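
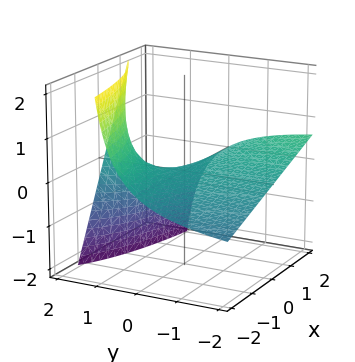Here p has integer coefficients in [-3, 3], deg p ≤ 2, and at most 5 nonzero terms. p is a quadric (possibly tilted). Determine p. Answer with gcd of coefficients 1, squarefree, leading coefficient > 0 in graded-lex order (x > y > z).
1. Degree: the shape is more complex than any degree-1 surface, so deg p = 2.
2. Against the integer gridlines: every point of the x-axis in the box is on the surface; it meets the z-axis at z = 0 (among the integer gridlines); the visible y-axis segment lies entirely on the surface.
3. Fitting integer coefficients to these (and the overall shape) gives p.

x*y - 2*y*z + 3*z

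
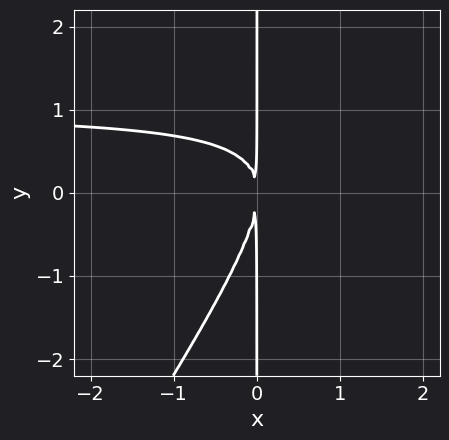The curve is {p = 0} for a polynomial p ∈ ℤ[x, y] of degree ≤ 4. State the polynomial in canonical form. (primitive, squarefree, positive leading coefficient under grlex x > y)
3*x^2*y - 2*x*y^2 - 3*x^2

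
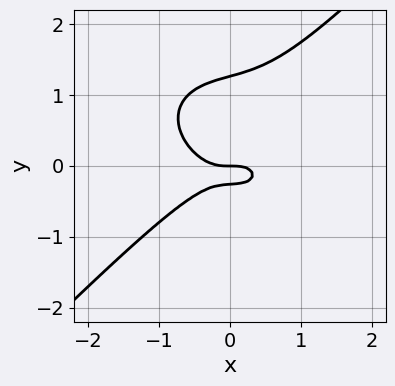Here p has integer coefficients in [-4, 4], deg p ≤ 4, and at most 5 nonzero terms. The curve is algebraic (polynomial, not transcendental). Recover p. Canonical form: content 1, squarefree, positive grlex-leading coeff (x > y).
2*x^3 + x*y^2 - 3*y^3 + 3*y^2 + y

The degree is 3 — no degree-2 curve has this shape.
Observable constraints: it crosses the y-axis at the gridline y = 0; one x-axis crossing is at x = 0.
Solving for integer coefficients yields p as stated.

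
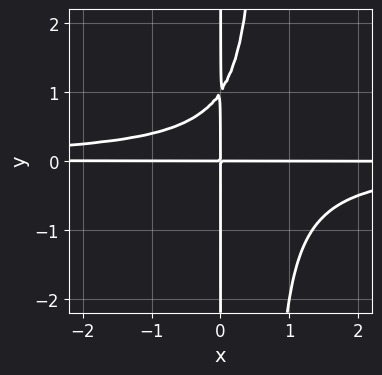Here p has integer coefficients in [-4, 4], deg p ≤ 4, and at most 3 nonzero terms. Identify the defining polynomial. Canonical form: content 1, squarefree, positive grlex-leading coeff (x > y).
First, the degree is 4 — a generic line meets the curve in up to 4 points.
Next, observable constraints: every point of the y-axis in the box is on the curve; every point of the x-axis in the box is on the curve.
Finally, fitting integer coefficients to these (and the overall shape) gives p.

3*x^2*y^2 - 2*x*y^2 + 2*x*y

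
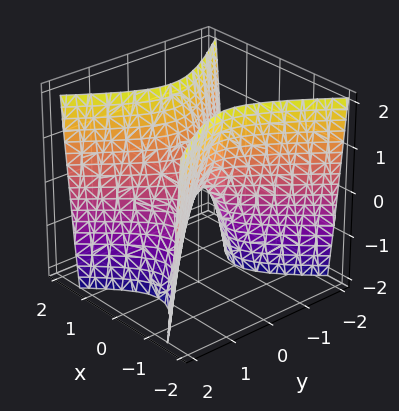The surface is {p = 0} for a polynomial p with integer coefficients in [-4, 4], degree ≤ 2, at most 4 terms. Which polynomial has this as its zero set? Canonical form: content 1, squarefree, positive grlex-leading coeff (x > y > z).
3*x^2 - 2*y^2 - z

First, deg p = 2. A saddle surface; a quadric.
Next, symmetries: the y ↦ −y reflection is a symmetry, so y appears only in even powers; mirror symmetry x ↦ −x ⇒ only even powers of x.
Then, against the integer gridlines: one z-axis crossing is at z = 0; it meets the x-axis at x = 0 (among the integer gridlines).
Finally, putting this together gives p.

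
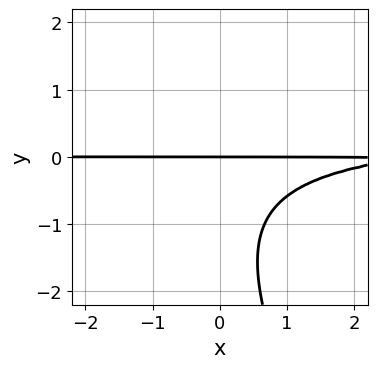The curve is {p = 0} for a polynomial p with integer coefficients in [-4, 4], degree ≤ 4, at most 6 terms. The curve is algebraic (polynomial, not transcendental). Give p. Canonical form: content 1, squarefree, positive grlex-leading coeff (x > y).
2*x*y^2 + y^3 - x*y + 2*y^2 + 3*y

First, the degree is 3 — a generic line meets the curve in up to 3 points.
Then, from the axis intercepts and sections: every point of the x-axis in the box is on the curve; one y-axis crossing is at y = 0.
Finally, matching integer coefficients to the picture gives p.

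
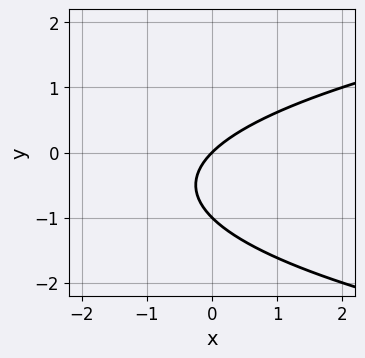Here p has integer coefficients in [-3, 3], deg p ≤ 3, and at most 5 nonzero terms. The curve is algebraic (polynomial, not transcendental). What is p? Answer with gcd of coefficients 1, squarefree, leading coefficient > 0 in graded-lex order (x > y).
First, degree: no degree-1 curve has this shape, so deg p = 2.
Next, reading off the gridlines: the y-axis gridline crossings are at y ∈ {-1, 0}; it crosses the x-axis at the gridline x = 0.
Finally, together with the visible shape, these determine p as stated.

y^2 - x + y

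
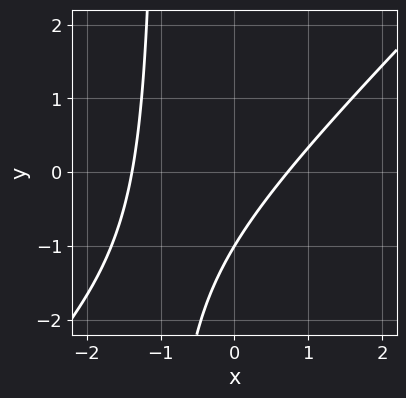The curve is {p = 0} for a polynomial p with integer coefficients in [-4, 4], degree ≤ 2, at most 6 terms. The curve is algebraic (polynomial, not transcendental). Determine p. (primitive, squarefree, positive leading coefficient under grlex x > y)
First, deg p = 2. A generic line meets the curve in up to 2 points.
Then, observable constraints: it crosses the y-axis at the gridline y = -1.
Finally, fitting integer coefficients to these (and the overall shape) gives p.

3*x^2 - 3*x*y + 2*x - 3*y - 3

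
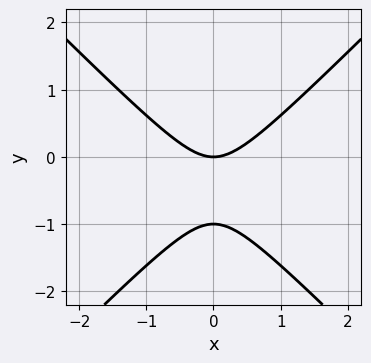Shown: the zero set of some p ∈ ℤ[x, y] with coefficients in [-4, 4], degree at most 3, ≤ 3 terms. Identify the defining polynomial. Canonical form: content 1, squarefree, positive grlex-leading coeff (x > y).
(a) deg p = 2. The shape is more complex than any degree-1 curve.
(b) Symmetries: it's symmetric under x → −x, forcing even powers of x.
(c) Against the integer gridlines: it meets the x-axis at x = 0 (among the integer gridlines); among the integer gridlines, it crosses the y-axis at y ∈ {-1, 0}.
(d) These observations pin down the coefficients.

x^2 - y^2 - y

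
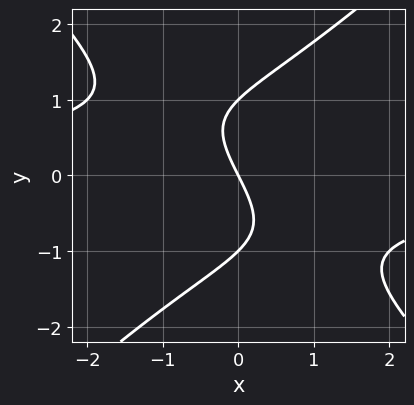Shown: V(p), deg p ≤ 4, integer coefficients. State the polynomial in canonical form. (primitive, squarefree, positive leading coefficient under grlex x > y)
Degree: the shape is more complex than any degree-2 curve, so deg p = 3.
Reading off the gridlines: the y-axis gridline crossings are at y ∈ {-1, 0, 1}; it crosses the x-axis at the gridline x = 0.
Fitting integer coefficients to these (and the overall shape) gives p.

x^2*y - y^3 + 2*x + y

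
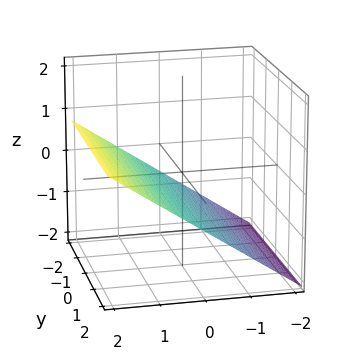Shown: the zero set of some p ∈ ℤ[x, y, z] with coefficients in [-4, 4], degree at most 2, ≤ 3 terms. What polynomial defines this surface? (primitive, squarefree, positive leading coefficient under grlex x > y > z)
2*x - 3*z - 2

1. deg p = 1.
2. Observable constraints: it misses every integer gridline on the y-axis; it meets the x-axis at x = 1 (among the integer gridlines).
3. These observations pin down the coefficients.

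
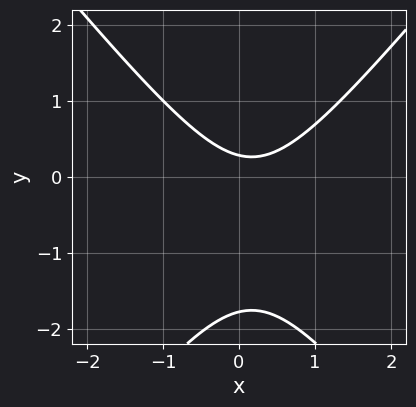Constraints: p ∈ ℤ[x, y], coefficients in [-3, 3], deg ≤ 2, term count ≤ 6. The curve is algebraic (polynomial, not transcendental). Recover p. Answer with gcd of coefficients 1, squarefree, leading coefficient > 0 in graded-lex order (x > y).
1. deg p = 2.
2. Reading off the gridlines: no x-intercept at any integer in the box.
3. Fitting integer coefficients to these (and the overall shape) gives p.

3*x^2 - 2*y^2 - x - 3*y + 1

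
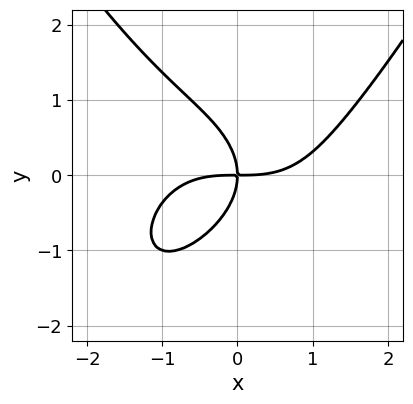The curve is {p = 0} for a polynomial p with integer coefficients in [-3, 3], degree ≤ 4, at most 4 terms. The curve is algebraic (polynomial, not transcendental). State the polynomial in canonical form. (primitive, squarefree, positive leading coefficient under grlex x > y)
x^4 - 2*y^3 - 3*x*y

First, the degree is 4 — a generic line meets the curve in up to 4 points.
Next, from the axis intercepts and sections: one y-axis crossing is at y = 0; it meets the x-axis at x = 0 (among the integer gridlines).
Finally, assembling these constraints gives the stated polynomial.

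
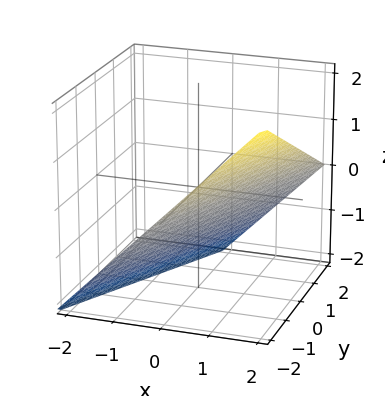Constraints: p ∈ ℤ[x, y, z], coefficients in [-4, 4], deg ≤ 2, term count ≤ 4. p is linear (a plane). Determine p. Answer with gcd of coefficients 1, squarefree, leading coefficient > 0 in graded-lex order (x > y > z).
2*x - y - 2*z - 2

First, deg p = 1.
Next, from the visible intercepts: one y-axis crossing is at y = -2; one z-axis crossing is at z = -1; one x-axis crossing is at x = 1.
Finally, solving for integer coefficients yields p as stated.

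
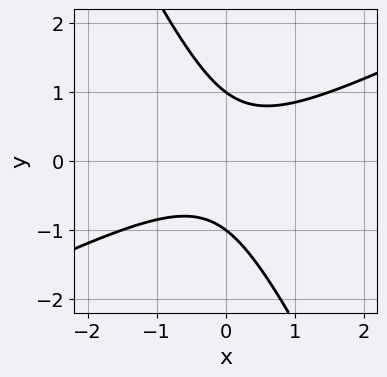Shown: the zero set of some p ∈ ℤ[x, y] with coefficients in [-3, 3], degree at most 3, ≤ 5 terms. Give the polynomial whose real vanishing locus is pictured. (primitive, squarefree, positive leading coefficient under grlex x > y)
2*x^2 - 3*x*y - 2*y^2 + 2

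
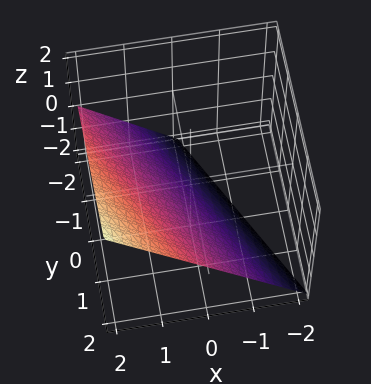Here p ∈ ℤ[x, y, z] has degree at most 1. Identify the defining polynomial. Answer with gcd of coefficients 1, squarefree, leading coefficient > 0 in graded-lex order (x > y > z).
First, the degree is 1 — the surface is flat (a plane).
Then, reading off the gridlines: it crosses the z-axis at the gridline z = -1; one x-axis crossing is at x = 1; it crosses the y-axis at the gridline y = 2.
Finally, the integer polynomial consistent with all of this is the stated p.

2*x + y - 2*z - 2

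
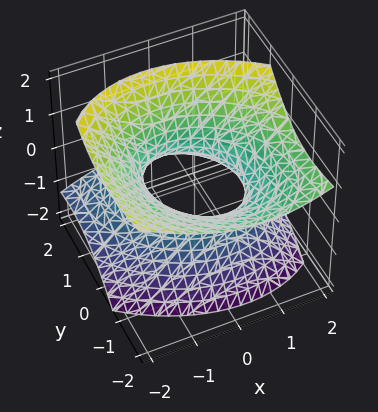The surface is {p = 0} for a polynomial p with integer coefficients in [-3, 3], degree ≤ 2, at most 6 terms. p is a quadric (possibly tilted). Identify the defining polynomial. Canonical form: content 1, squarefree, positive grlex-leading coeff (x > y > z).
2*x^2 + x*y + 2*y^2 + 3*y*z - 3*z^2 - 2

1. The degree is 2 — the shape is more complex than any degree-1 surface.
2. Checking where it meets the axes: the y-axis gridline crossings are at y ∈ {-1, 1}; among the integer gridlines, it crosses the x-axis at x ∈ {-1, 1}.
3. These observations pin down the coefficients.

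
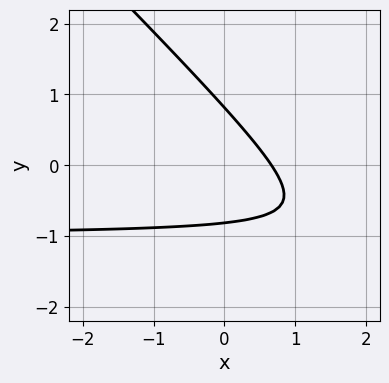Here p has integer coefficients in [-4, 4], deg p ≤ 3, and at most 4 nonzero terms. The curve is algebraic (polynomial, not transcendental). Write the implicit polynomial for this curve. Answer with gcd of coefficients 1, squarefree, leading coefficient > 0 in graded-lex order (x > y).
3*x*y + 3*y^2 + 3*x - 2

1. Degree: no degree-1 curve has this shape, so deg p = 2.
2. The integer polynomial consistent with all of this is the stated p.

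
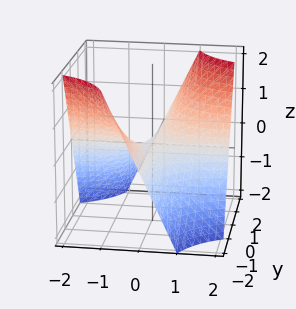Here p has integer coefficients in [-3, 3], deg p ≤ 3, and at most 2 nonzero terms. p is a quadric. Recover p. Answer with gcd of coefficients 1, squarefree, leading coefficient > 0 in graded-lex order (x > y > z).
First, the degree is 2 — a hyperbolic paraboloid; a quadric.
Next, checking where it meets the axes: the visible y-axis segment lies entirely on the surface; it crosses the z-axis at the gridline z = 0; every point of the x-axis in the box is on the surface.
Finally, the integer polynomial consistent with all of this is the stated p.

x*y - z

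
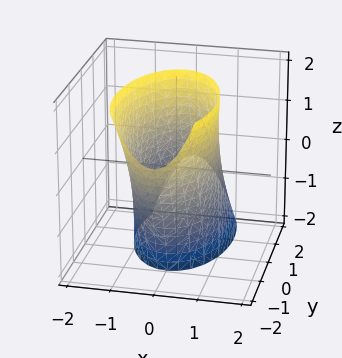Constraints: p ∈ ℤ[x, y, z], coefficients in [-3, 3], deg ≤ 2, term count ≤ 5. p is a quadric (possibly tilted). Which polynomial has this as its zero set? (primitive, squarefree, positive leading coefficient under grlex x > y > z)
3*x^2 + y^2 + y*z - 3

1. The degree is 2 — the shape is more complex than any degree-1 surface.
2. From the visible intercepts: it misses every integer gridline on the z-axis; the x-axis gridline crossings are at x ∈ {-1, 1}.
3. These observations pin down the coefficients.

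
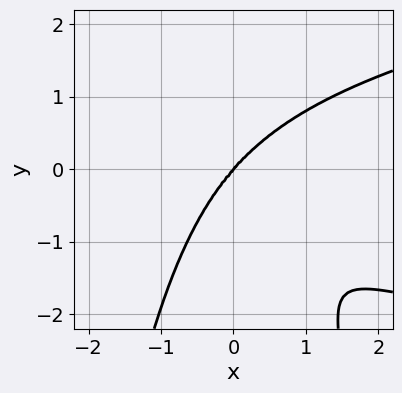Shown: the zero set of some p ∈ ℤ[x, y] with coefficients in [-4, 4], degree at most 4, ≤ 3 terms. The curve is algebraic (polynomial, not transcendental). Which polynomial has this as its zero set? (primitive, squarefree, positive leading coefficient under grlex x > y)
3*x^2*y^2 - 3*x^3 + 2*y^3

1. deg p = 4. No degree-3 curve has this shape.
2. Reading off the gridlines: one x-axis crossing is at x = 0; one y-axis crossing is at y = 0.
3. Assembling these constraints gives the stated polynomial.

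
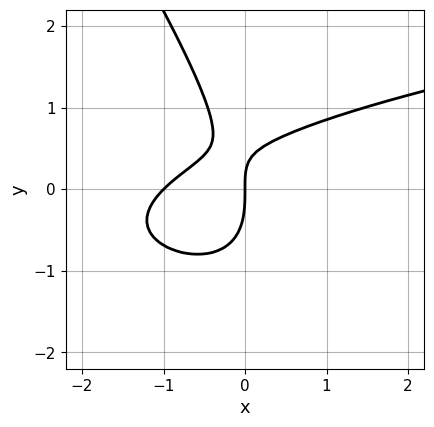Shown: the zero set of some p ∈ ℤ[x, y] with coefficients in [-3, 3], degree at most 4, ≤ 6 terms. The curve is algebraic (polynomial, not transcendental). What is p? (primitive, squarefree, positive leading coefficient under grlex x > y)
First, degree: no degree-2 curve has this shape, so deg p = 3.
Next, from the axis intercepts and sections: the x-axis gridline crossings are at x ∈ {-1, 0}; it meets the y-axis at y = 0 (among the integer gridlines).
Finally, solving for integer coefficients yields p as stated.

3*x*y^2 + 2*y^3 - 3*x^2 + 3*x*y - 3*x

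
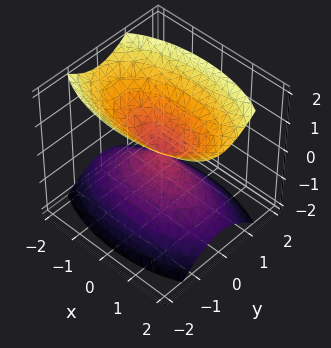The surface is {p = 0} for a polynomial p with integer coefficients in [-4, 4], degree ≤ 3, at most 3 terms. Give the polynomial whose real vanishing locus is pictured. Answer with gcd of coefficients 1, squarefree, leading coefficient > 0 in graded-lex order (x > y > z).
x^2 + 3*y^2 - 2*z^2

1. The picture has 2 separate pieces. They look like related sheets of one shape, so recover p as a whole.
2. The degree is 2 — a double cone through the origin; a quadric.
3. Symmetries: it's symmetric under y → −y, forcing even powers of y; it's symmetric under z → −z, forcing even powers of z; the x ↦ −x reflection is a symmetry, so x appears only in even powers.
4. Checking where it meets the axes: one y-axis crossing is at y = 0; it crosses the x-axis at the gridline x = 0.
5. Assembling these constraints gives the stated polynomial.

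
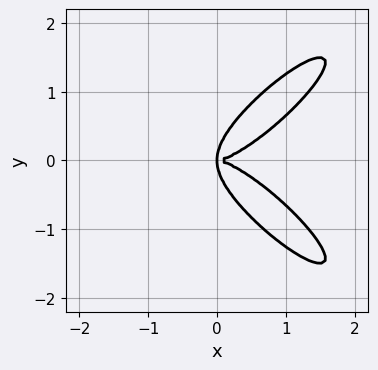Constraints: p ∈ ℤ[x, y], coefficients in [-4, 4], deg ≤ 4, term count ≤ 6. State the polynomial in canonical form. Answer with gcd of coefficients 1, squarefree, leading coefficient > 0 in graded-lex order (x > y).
The degree is 4 — no degree-3 curve has this shape.
Symmetries: the y ↦ −y reflection is a symmetry, so y appears only in even powers.
Together with the visible shape, these determine p as stated.

2*x^4 - 3*x^2*y^2 + 3*y^4 - 3*x*y^2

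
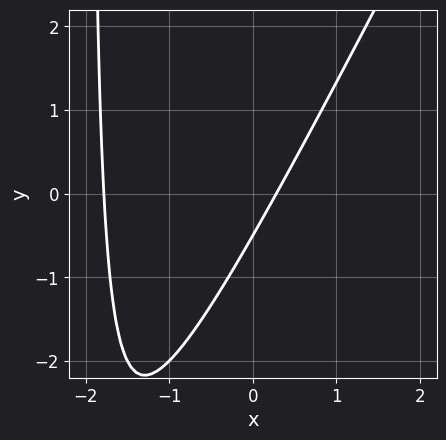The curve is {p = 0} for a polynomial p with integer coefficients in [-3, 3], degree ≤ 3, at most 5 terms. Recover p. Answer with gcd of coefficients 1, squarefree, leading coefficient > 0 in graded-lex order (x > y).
2*x^2 - x*y + 3*x - 2*y - 1

First, the degree is 2 — no degree-1 curve has this shape.
Finally, the integer polynomial consistent with all of this is the stated p.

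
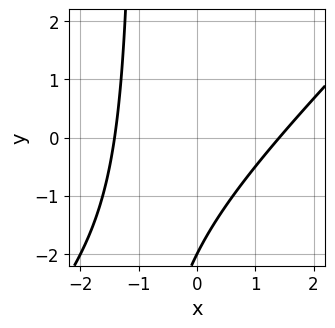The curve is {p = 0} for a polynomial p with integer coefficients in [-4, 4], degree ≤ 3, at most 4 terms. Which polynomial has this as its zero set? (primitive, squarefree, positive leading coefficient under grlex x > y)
Degree: no degree-1 curve has this shape, so deg p = 2.
Reading off the gridlines: it crosses the y-axis at the gridline y = -2.
These observations pin down the coefficients.

x^2 - x*y - y - 2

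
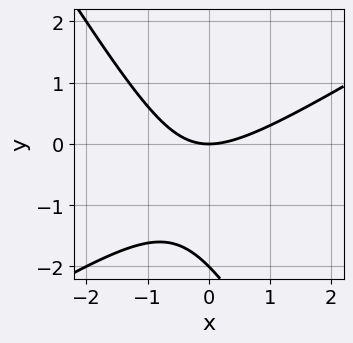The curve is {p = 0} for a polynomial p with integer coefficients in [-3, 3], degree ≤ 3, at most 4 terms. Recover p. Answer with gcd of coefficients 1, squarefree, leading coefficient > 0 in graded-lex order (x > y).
x^2 - x*y - y^2 - 2*y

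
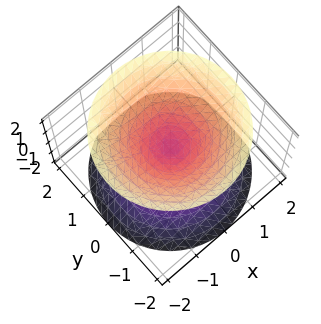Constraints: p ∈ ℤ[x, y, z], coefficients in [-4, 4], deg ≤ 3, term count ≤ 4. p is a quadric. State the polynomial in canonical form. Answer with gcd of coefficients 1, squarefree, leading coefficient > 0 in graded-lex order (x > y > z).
x^2 + y^2 - z^2

First, the picture has 2 separate pieces. Treating them together as one polynomial.
Then, the degree is 2 — two nappes meeting at a single point; a quadric.
Next, symmetries: the z-axis is an axis of rotation, so x and y enter only as x² + y²; it's symmetric under z → −z, forcing even powers of z.
Then, reading off the gridlines: it meets the z-axis at z = 0 (among the integer gridlines); a circular section at z = 1 has radius exactly 1; it crosses the x-axis at the gridline x = 0; one y-axis crossing is at y = 0.
Finally, these observations pin down the coefficients.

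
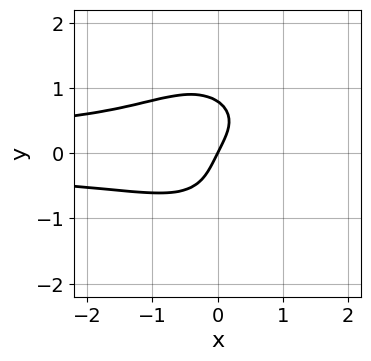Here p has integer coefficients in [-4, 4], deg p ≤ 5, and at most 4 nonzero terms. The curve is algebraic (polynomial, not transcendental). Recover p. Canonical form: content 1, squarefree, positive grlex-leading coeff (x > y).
(a) deg p = 4.
(b) Against the integer gridlines: it crosses the y-axis at the gridline y = 0; it meets the x-axis at x = 0 (among the integer gridlines).
(c) The integer polynomial consistent with all of this is the stated p.

3*x^2*y^2 + 2*y^4 + 2*x - y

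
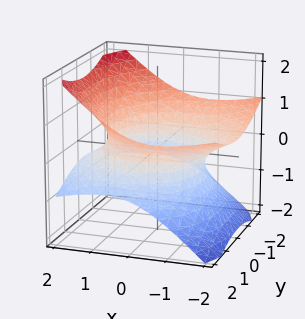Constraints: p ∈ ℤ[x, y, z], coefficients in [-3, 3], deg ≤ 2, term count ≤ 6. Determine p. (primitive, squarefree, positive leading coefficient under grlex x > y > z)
x^2 + 2*x*z + y^2 - 3*z^2 - 2

The degree is 2 — no degree-1 surface has this shape.
From the axis intercepts and sections: it misses every integer gridline on the z-axis.
The integer polynomial consistent with all of this is the stated p.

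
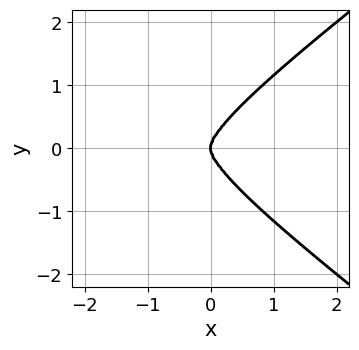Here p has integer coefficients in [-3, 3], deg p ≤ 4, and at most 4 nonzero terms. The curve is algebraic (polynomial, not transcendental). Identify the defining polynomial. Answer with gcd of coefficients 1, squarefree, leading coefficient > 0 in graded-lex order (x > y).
x^4 - 3*y^4 + 3*x^3 + x*y^2

First, deg p = 4. No degree-3 curve has this shape.
Then, symmetries: mirror symmetry y ↦ −y ⇒ only even powers of y.
Then, observable constraints: it crosses the x-axis at the gridline x = 0; one y-axis crossing is at y = 0.
Finally, the integer polynomial consistent with all of this is the stated p.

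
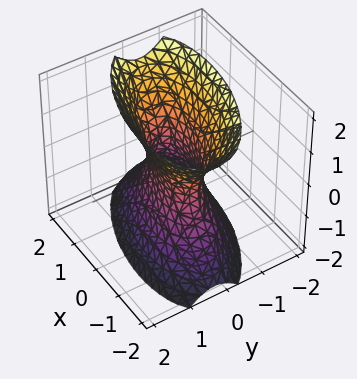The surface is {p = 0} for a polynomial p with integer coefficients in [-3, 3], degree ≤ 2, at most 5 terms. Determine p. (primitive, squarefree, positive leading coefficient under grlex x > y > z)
x^2 + x*y + 3*y^2 - z^2 - 1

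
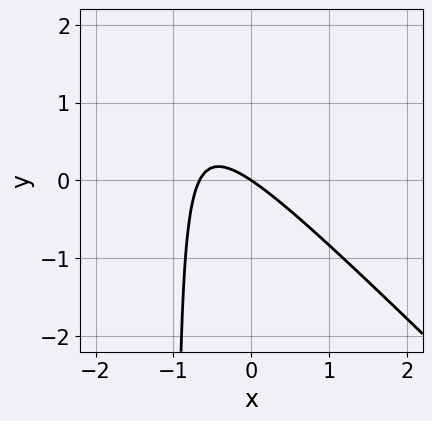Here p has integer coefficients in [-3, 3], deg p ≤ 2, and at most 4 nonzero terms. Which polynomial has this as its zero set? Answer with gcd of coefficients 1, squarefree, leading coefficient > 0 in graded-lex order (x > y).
3*x^2 + 3*x*y + 2*x + 3*y

deg p = 2. No degree-1 curve has this shape.
Against the integer gridlines: it crosses the y-axis at the gridline y = 0; it crosses the x-axis at the gridline x = 0.
Solving for integer coefficients yields p as stated.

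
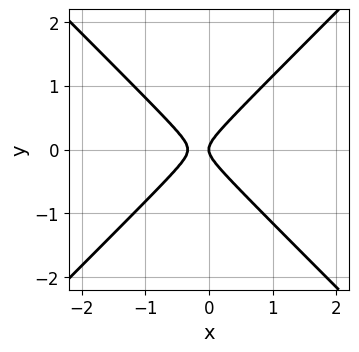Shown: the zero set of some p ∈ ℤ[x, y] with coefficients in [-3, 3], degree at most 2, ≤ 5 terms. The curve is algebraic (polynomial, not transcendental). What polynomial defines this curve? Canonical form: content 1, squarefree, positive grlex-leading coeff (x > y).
3*x^2 - 3*y^2 + x

First, deg p = 2. The shape is more complex than any degree-1 curve.
Then, symmetries: the y ↦ −y reflection is a symmetry, so y appears only in even powers.
Then, from the visible intercepts: it crosses the y-axis at the gridline y = 0; it crosses the x-axis at the gridline x = 0.
Finally, together with the visible shape, these determine p as stated.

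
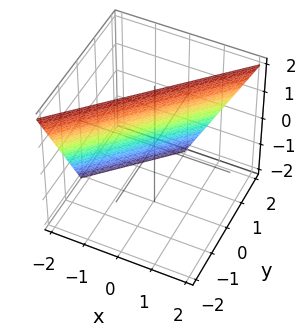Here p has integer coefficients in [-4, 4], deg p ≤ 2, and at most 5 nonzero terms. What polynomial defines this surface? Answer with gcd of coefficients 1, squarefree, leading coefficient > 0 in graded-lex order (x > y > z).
2*x - 2*y - z + 2

The degree is 1 — every cross-section is a straight line — this is a plane.
Reading off the gridlines: it crosses the y-axis at the gridline y = 1; it meets the x-axis at x = -1 (among the integer gridlines); it meets the z-axis at z = 2 (among the integer gridlines).
Putting this together gives p.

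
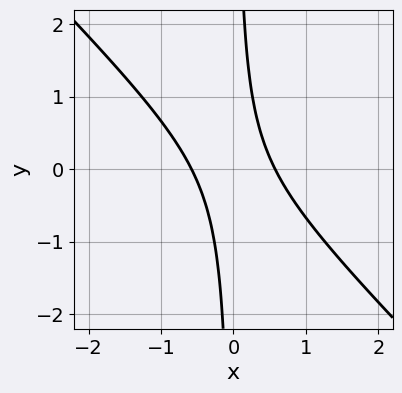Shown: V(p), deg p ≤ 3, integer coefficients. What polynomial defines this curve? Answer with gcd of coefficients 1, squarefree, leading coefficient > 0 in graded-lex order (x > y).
3*x^2 + 3*x*y - 1

First, the degree is 2 — no degree-1 curve has this shape.
Next, checking where it meets the axes: it misses every integer gridline on the y-axis.
Finally, fitting integer coefficients to these (and the overall shape) gives p.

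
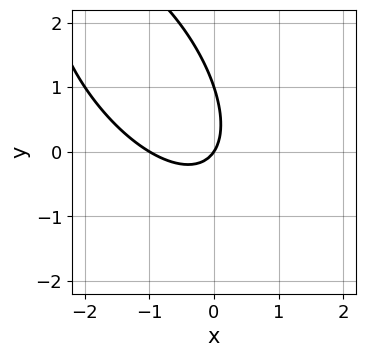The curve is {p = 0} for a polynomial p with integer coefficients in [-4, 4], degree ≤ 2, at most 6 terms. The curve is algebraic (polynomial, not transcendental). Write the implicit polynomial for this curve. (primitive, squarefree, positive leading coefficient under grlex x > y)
(a) deg p = 2. The shape is more complex than any degree-1 curve.
(b) Observable constraints: the y-axis gridline crossings are at y ∈ {0, 1}; the x-axis gridline crossings are at x ∈ {-1, 0}.
(c) Putting this together gives p.

3*x^2 + 3*x*y + 2*y^2 + 3*x - 2*y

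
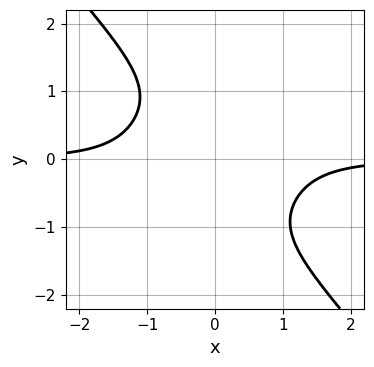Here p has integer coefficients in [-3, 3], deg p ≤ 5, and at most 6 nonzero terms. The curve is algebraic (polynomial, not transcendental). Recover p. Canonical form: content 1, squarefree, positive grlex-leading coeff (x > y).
deg p = 4. The shape is more complex than any degree-3 curve.
Against the integer gridlines: it misses every integer gridline on the x-axis; no y-intercept at any integer in the box.
Fitting integer coefficients to these (and the overall shape) gives p.

3*x^3*y - x*y^3 + y^4 - y^2 + 3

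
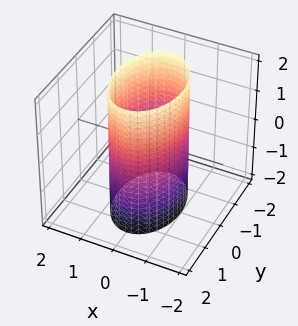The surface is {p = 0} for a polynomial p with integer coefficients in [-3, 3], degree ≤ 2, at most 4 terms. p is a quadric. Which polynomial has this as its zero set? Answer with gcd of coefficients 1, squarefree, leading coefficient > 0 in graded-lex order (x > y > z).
2*x^2 + y^2 - 2

deg p = 2. Constant cross-section along one axis; a quadric.
Symmetries: mirror symmetry x ↦ −x ⇒ only even powers of x; it's symmetric under y → −y, forcing even powers of y; mirror symmetry z ↦ −z ⇒ only even powers of z.
Checking where it meets the axes: among the integer gridlines, it crosses the x-axis at x ∈ {-1, 1}; the surface avoids every integer z-axis point in the box.
Solving for integer coefficients yields p as stated.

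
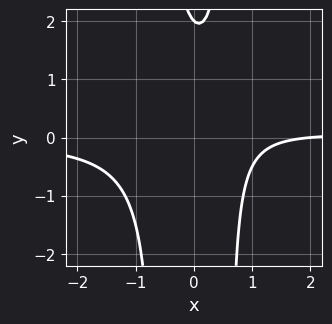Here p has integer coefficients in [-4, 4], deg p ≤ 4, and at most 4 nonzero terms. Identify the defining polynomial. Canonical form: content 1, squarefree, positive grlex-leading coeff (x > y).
3*x^2*y - x - y + 2

1. Degree: no degree-2 curve has this shape, so deg p = 3.
2. From the visible intercepts: it crosses the x-axis at the gridline x = 2; it crosses the y-axis at the gridline y = 2.
3. Assembling these constraints gives the stated polynomial.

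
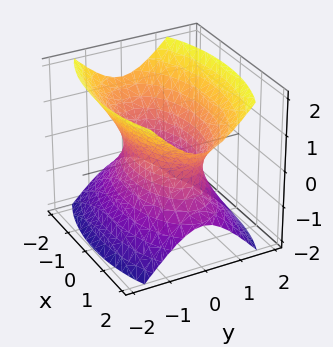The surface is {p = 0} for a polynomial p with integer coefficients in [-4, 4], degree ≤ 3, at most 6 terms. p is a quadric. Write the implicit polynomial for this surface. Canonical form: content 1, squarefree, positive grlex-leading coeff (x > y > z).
x^2 + 3*y^2 - 2*z^2 - 2

First, degree: an hourglass — one-sheet hyperboloid; a quadric, so deg p = 2.
Then, symmetries: mirror symmetry y ↦ −y ⇒ only even powers of y; mirror symmetry z ↦ −z ⇒ only even powers of z; it's symmetric under x → −x, forcing even powers of x.
Then, observable constraints: the surface avoids every integer z-axis point in the box.
Finally, assembling these constraints gives the stated polynomial.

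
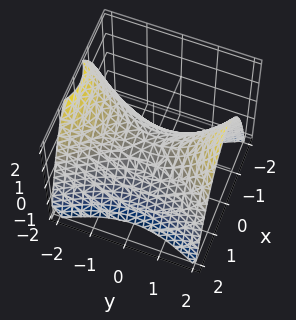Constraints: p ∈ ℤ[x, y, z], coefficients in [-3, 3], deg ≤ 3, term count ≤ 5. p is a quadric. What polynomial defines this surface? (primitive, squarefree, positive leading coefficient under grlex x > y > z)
2*x^2 - y^2 + 2*z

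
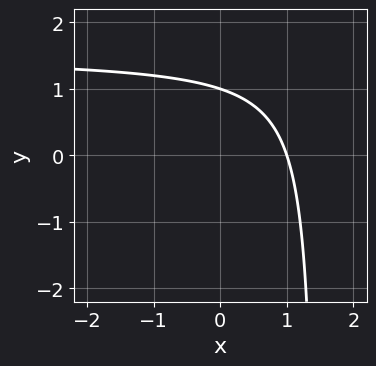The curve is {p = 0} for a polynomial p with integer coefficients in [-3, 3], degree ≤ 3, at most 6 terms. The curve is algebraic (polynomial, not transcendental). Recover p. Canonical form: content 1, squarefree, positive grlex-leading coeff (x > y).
(a) The degree is 2 — no degree-1 curve has this shape.
(b) Observable constraints: it meets the y-axis at y = 1 (among the integer gridlines); one x-axis crossing is at x = 1.
(c) Fitting integer coefficients to these (and the overall shape) gives p.

2*x*y - 3*x - 3*y + 3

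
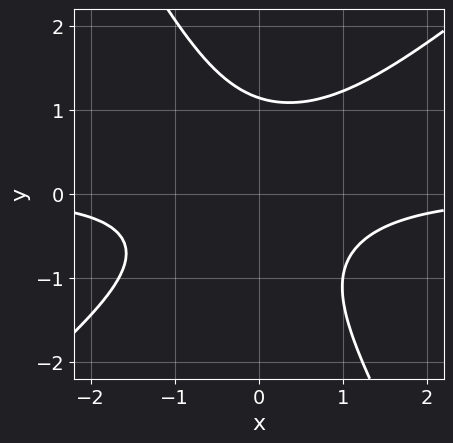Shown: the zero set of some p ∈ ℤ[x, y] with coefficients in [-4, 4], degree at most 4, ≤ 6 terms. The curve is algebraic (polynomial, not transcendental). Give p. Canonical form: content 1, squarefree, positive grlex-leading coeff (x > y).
3*x^2*y - 2*x*y^2 - 2*y^3 + 3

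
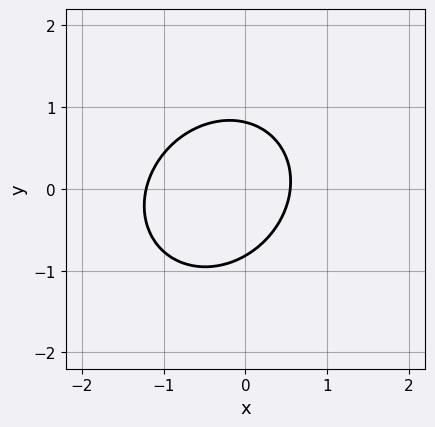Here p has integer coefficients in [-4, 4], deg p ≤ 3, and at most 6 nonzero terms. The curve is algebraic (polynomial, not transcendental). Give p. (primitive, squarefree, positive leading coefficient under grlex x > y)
Degree: a generic line meets the curve in up to 2 points, so deg p = 2.
Putting this together gives p.

3*x^2 - x*y + 3*y^2 + 2*x - 2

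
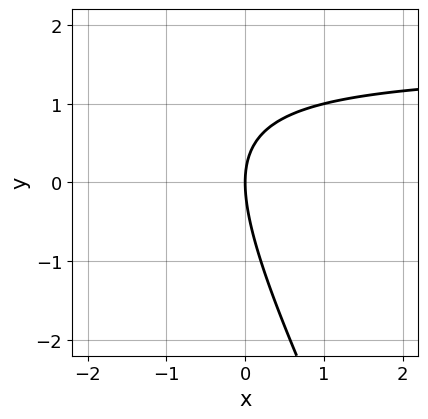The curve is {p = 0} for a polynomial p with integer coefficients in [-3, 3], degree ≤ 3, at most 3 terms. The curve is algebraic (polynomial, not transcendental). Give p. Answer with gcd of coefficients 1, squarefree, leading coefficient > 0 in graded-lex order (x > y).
2*x*y + y^2 - 3*x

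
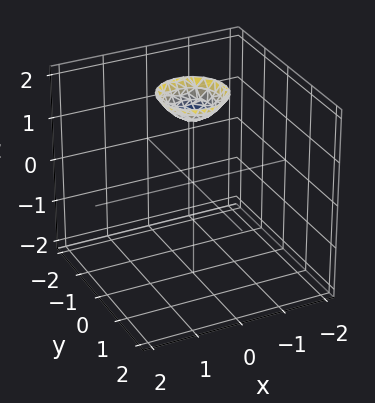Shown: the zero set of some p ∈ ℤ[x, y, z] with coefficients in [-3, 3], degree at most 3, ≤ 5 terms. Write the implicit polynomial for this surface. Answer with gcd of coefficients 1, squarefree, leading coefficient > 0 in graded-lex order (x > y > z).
1. deg p = 2. The shape is more complex than any degree-1 surface.
2. Symmetries: rotational symmetry about the z-axis ⇒ p depends on x, y only through x² + y².
3. From the visible intercepts: it misses every integer gridline on the y-axis; no x-intercept at any integer in the box.
4. Fitting integer coefficients to these (and the overall shape) gives p.

2*x^2 + 2*y^2 - 2*z + 3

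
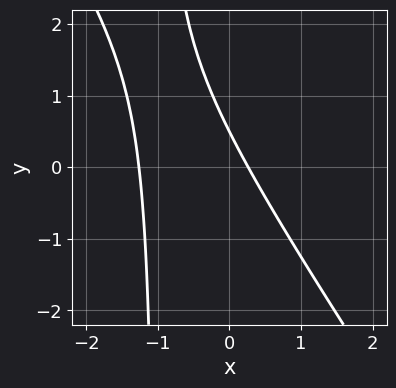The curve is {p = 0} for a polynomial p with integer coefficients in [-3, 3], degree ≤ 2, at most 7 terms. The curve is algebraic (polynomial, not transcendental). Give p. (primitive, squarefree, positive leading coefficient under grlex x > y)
3*x^2 + 2*x*y + 3*x + 2*y - 1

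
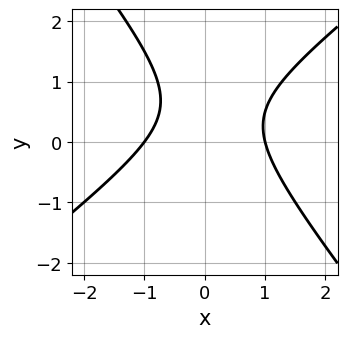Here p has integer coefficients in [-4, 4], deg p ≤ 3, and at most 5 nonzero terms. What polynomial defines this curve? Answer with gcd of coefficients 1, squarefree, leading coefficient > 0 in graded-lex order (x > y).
2*x^2 - x*y - 2*y^2 + 2*y - 2

deg p = 2. No degree-1 curve has this shape.
From the visible intercepts: the curve avoids every integer y-axis point in the box; among the integer gridlines, it crosses the x-axis at x ∈ {-1, 1}.
Matching integer coefficients to the picture gives p.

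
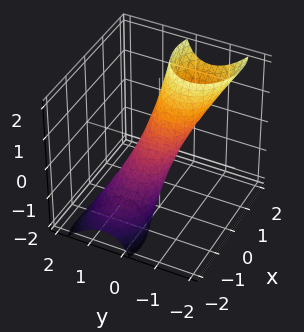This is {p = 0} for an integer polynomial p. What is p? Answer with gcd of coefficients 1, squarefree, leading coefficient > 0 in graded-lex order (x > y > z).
2*x^2 - 3*x*z + 3*y^2 + 2*y*z + z^2 - 1

1. Degree: a generic line meets the surface in up to 2 points, so deg p = 2.
2. From the axis intercepts and sections: the z-axis gridline crossings are at z ∈ {-1, 1}.
3. These observations pin down the coefficients.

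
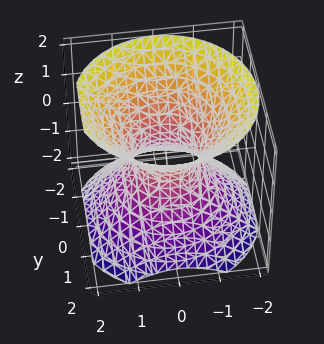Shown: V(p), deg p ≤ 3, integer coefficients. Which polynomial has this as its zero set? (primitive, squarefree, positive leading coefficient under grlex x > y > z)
First, degree: a generic line meets the surface in up to 2 points, so deg p = 2.
Next, symmetry: every cross-section ⟂ z is a circle, so x, y appear only via x² + y².
Next, from the visible intercepts: a circular section at z = -1 has radius between 1 and 2; the surface avoids every integer z-axis point in the box.
Finally, matching integer coefficients to the picture gives p.

3*x^2 + 3*y^2 - 3*z^2 - 2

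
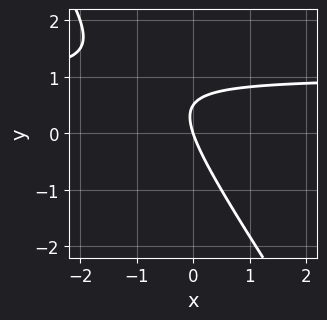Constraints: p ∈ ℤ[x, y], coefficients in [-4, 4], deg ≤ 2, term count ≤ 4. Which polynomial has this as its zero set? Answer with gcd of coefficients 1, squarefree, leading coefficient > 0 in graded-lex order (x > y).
1. Degree: no degree-1 curve has this shape, so deg p = 2.
2. From the visible intercepts: it crosses the y-axis at the gridline y = 0; it meets the x-axis at x = 0 (among the integer gridlines).
3. Solving for integer coefficients yields p as stated.

3*x*y + 2*y^2 - 3*x - y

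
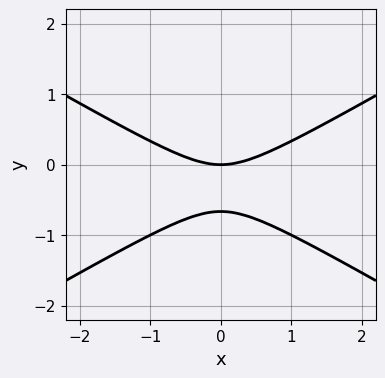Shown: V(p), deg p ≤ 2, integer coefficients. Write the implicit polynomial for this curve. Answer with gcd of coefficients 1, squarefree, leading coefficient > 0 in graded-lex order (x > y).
x^2 - 3*y^2 - 2*y

Degree: a generic line meets the curve in up to 2 points, so deg p = 2.
Symmetries: it's symmetric under x → −x, forcing even powers of x.
From the visible intercepts: it meets the y-axis at y = 0 (among the integer gridlines); it crosses the x-axis at the gridline x = 0.
Together with the visible shape, these determine p as stated.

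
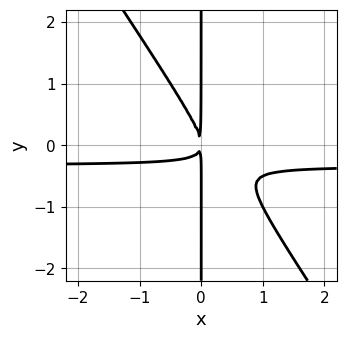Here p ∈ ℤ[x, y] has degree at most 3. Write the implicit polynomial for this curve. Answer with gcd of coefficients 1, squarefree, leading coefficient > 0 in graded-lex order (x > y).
3*x^2*y + 2*x*y^2 + x^2

Degree: the shape is more complex than any degree-2 curve, so deg p = 3.
Checking where it meets the axes: the visible y-axis segment lies entirely on the curve.
Putting this together gives p.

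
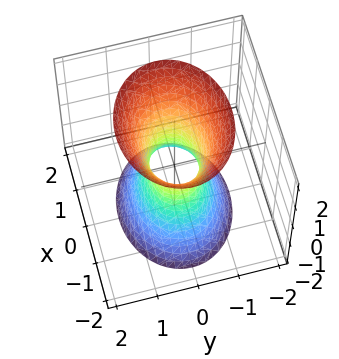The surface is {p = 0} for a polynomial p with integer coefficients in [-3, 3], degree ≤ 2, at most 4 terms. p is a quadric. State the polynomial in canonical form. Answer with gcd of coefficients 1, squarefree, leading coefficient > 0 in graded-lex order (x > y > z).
(a) deg p = 2. An hourglass — one-sheet hyperboloid; a quadric.
(b) Symmetries: the y ↦ −y reflection is a symmetry, so y appears only in even powers; mirror symmetry z ↦ −z ⇒ only even powers of z; it's symmetric under x → −x, forcing even powers of x.
(c) From the axis intercepts and sections: no z-intercept at any integer in the box.
(d) Together with the visible shape, these determine p as stated.

2*x^2 + 3*y^2 - z^2 - 1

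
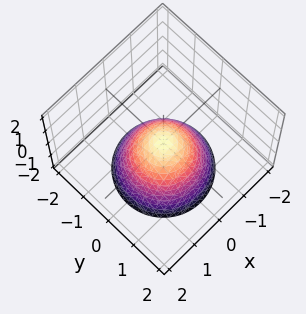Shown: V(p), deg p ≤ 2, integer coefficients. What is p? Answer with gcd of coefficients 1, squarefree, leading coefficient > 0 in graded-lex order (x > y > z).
(a) deg p = 2. A paraboloid; a quadric.
(b) Symmetry: every cross-section ⟂ z is a circle, so x, y appear only via x² + y².
(c) From the visible intercepts: it meets the y-axis at y = 0 (among the integer gridlines); a circular section at z = -2 has radius between 1 and 2.
(d) Together with the visible shape, these determine p as stated.

x^2 + y^2 + z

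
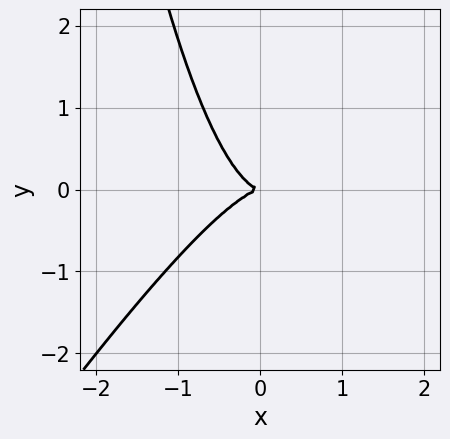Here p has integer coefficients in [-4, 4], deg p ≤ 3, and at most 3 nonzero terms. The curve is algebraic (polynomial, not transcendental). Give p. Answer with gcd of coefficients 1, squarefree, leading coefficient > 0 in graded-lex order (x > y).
The degree is 3 — a generic line meets the curve in up to 3 points.
From the visible intercepts: one x-axis crossing is at x = 0; one y-axis crossing is at y = 0.
Assembling these constraints gives the stated polynomial.

3*x^3 - 2*x^2*y + 2*y^2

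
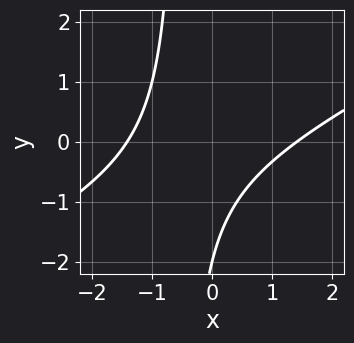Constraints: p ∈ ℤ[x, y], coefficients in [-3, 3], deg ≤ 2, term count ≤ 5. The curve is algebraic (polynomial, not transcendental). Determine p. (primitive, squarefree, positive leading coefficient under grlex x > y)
1. Degree: the shape is more complex than any degree-1 curve, so deg p = 2.
2. Checking where it meets the axes: one y-axis crossing is at y = -2.
3. The integer polynomial consistent with all of this is the stated p.

x^2 - 2*x*y - y - 2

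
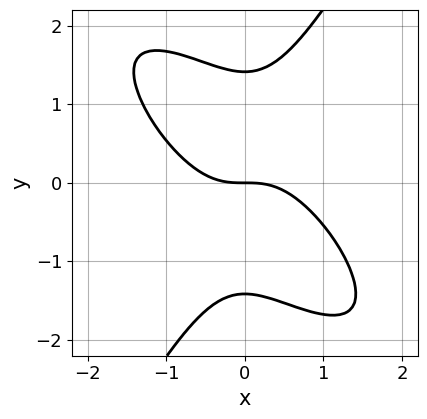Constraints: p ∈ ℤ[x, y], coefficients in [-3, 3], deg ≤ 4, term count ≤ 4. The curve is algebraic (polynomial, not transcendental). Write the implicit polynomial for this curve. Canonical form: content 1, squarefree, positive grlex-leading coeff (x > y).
2*x^3 + 2*x^2*y - y^3 + 2*y

First, degree: no degree-2 curve has this shape, so deg p = 3.
Next, from the axis intercepts and sections: it crosses the x-axis at the gridline x = 0; it crosses the y-axis at the gridline y = 0.
Finally, matching integer coefficients to the picture gives p.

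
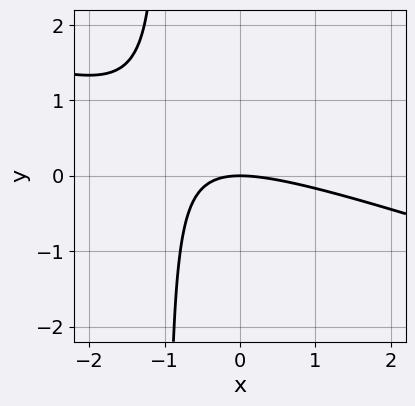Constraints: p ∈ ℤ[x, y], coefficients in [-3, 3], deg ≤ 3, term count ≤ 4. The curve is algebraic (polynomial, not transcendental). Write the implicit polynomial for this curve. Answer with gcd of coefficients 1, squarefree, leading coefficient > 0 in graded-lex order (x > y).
1. Degree: the shape is more complex than any degree-1 curve, so deg p = 2.
2. Against the integer gridlines: it meets the x-axis at x = 0 (among the integer gridlines); one y-axis crossing is at y = 0.
3. The integer polynomial consistent with all of this is the stated p.

x^2 + 3*x*y + 3*y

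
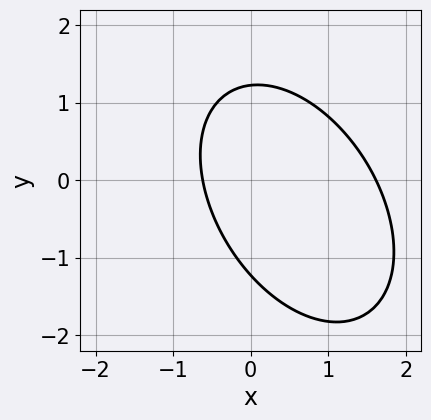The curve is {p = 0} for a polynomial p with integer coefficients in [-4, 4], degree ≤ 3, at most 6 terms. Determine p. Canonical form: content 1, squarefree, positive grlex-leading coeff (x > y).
The degree is 2 — the shape is more complex than any degree-1 curve.
Solving for integer coefficients yields p as stated.

3*x^2 + 2*x*y + 2*y^2 - 3*x - 3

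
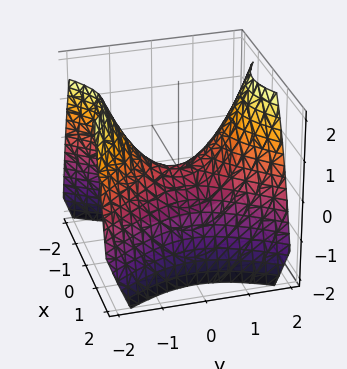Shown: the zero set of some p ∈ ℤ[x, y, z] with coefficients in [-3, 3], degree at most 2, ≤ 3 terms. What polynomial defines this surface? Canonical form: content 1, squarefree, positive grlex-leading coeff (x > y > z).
1. deg p = 2.
2. Symmetries: the y ↦ −y reflection is a symmetry, so y appears only in even powers; mirror symmetry x ↦ −x ⇒ only even powers of x.
3. From the visible intercepts: it meets the z-axis at z = 0 (among the integer gridlines); it crosses the y-axis at the gridline y = 0; it crosses the x-axis at the gridline x = 0.
4. Assembling these constraints gives the stated polynomial.

3*x^2 - 2*y^2 + 3*z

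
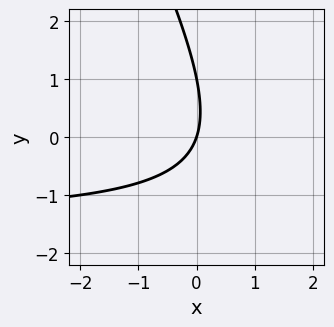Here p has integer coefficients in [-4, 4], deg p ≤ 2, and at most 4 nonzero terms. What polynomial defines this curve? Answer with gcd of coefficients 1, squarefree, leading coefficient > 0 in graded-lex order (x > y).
First, deg p = 2. No degree-1 curve has this shape.
Next, checking where it meets the axes: among the integer gridlines, it crosses the y-axis at y ∈ {0, 1}; one x-axis crossing is at x = 0.
Finally, putting this together gives p.

2*x*y + y^2 + 3*x - y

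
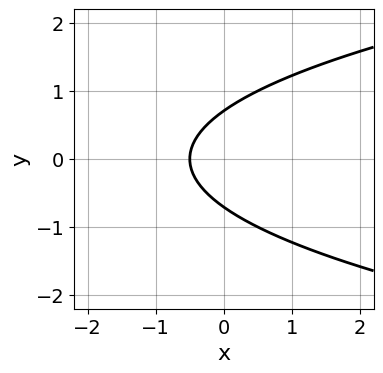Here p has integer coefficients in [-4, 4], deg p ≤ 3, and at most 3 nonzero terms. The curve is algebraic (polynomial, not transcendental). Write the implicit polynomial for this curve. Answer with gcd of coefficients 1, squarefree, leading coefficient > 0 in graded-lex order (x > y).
(a) The degree is 2 — a generic line meets the curve in up to 2 points.
(b) Symmetries: it's symmetric under y → −y, forcing even powers of y.
(c) These observations pin down the coefficients.

2*y^2 - 2*x - 1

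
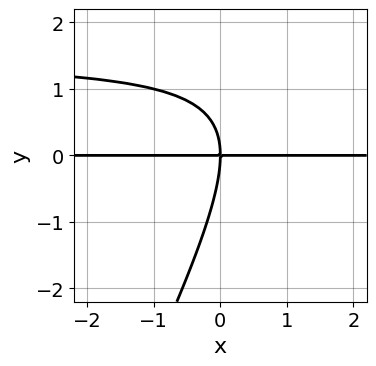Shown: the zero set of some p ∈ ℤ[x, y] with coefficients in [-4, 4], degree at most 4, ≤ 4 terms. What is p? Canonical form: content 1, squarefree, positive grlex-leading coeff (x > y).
deg p = 3.
Checking where it meets the axes: the visible x-axis segment lies entirely on the curve; it meets the y-axis at y = 0 (among the integer gridlines).
Assembling these constraints gives the stated polynomial.

2*x*y^2 - y^3 - 3*x*y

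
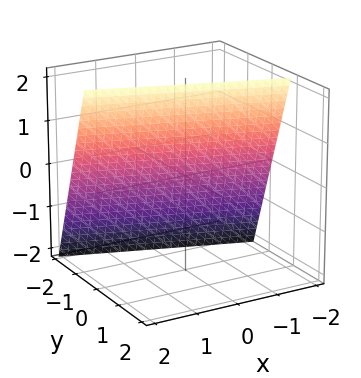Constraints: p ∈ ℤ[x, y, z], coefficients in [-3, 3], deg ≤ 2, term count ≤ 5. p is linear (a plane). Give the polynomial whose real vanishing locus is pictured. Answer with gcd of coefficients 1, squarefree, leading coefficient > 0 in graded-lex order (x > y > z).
x + 3*y - z + 2

(a) The degree is 1 — every cross-section is a straight line — this is a plane.
(b) From the axis intercepts and sections: one z-axis crossing is at z = 2; it meets the x-axis at x = -2 (among the integer gridlines).
(c) Together with the visible shape, these determine p as stated.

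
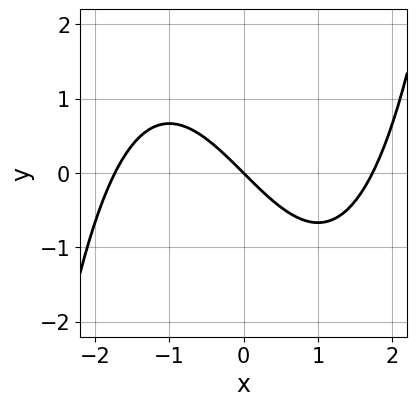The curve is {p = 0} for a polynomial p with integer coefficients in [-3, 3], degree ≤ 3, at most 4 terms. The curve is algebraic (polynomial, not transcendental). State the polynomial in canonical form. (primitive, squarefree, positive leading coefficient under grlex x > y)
1. deg p = 3. The shape is more complex than any degree-2 curve.
2. From the visible intercepts: it meets the y-axis at y = 0 (among the integer gridlines); one x-axis crossing is at x = 0.
3. Putting this together gives p.

x^3 - 3*x - 3*y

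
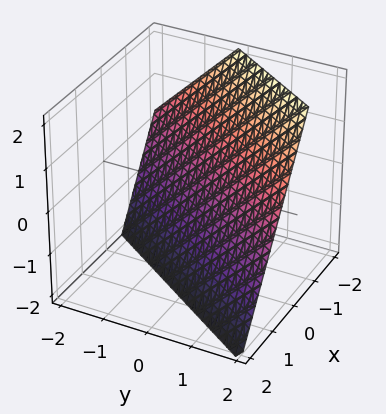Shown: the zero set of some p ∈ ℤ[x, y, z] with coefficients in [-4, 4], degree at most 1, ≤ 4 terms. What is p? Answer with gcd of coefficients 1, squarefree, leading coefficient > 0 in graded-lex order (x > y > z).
3*x - 2*y + 2*z + 2

First, deg p = 1. The surface is flat (a plane).
Next, reading off the gridlines: it meets the z-axis at z = -1 (among the integer gridlines); it crosses the y-axis at the gridline y = 1.
Finally, fitting integer coefficients to these (and the overall shape) gives p.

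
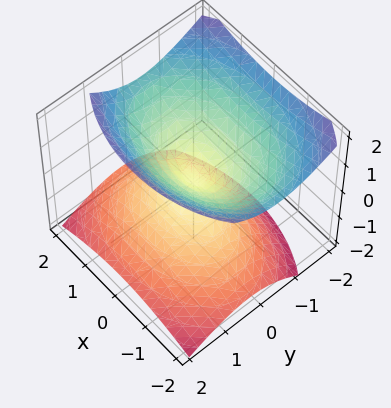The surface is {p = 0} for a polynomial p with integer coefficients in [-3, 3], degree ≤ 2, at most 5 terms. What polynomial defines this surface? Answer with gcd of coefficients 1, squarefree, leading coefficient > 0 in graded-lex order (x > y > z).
x^2 + 2*y^2 + y*z - 2*z^2

(a) The picture has 2 separate pieces. They look like related sheets of one shape, so recover p as a whole.
(b) deg p = 2. The shape is more complex than any degree-1 surface.
(c) From the visible intercepts: it crosses the x-axis at the gridline x = 0; it meets the z-axis at z = 0 (among the integer gridlines); it meets the y-axis at y = 0 (among the integer gridlines).
(d) Solving for integer coefficients yields p as stated.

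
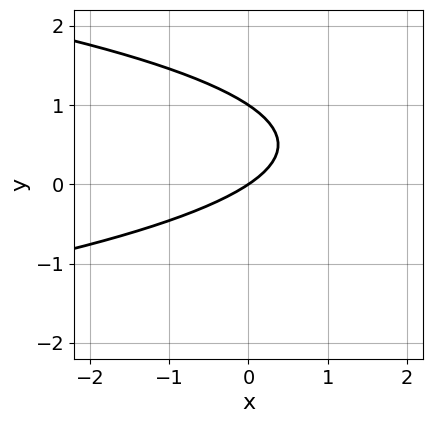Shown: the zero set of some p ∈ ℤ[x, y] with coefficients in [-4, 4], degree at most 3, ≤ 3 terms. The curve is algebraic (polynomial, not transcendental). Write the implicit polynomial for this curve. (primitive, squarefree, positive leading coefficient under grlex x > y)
3*y^2 + 2*x - 3*y

(a) deg p = 2. A generic line meets the curve in up to 2 points.
(b) Observable constraints: the y-axis gridline crossings are at y ∈ {0, 1}; one x-axis crossing is at x = 0.
(c) The integer polynomial consistent with all of this is the stated p.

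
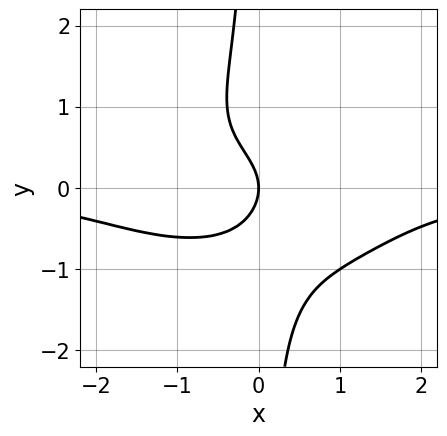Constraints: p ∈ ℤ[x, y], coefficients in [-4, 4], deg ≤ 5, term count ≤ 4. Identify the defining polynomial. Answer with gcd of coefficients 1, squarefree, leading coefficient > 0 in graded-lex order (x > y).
x^3*y + 3*x*y^3 + 2*y^2 + 2*x

(a) deg p = 4. The shape is more complex than any degree-3 curve.
(b) Checking where it meets the axes: one y-axis crossing is at y = 0; it meets the x-axis at x = 0 (among the integer gridlines).
(c) Matching integer coefficients to the picture gives p.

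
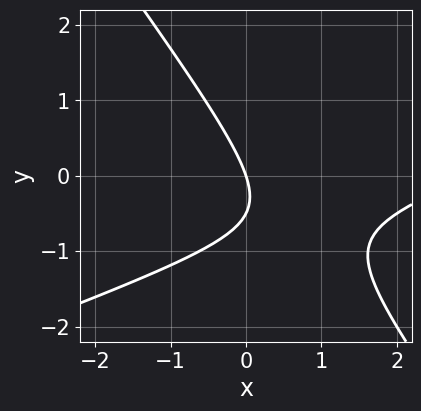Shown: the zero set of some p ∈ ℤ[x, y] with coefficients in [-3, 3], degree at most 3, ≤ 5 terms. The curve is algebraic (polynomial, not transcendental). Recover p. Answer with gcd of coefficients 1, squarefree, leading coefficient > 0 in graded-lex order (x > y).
x^2 - 2*x*y - 2*y^2 - 3*x - y

The degree is 2 — no degree-1 curve has this shape.
Checking where it meets the axes: one x-axis crossing is at x = 0; it crosses the y-axis at the gridline y = 0.
Matching integer coefficients to the picture gives p.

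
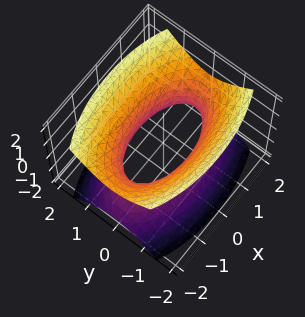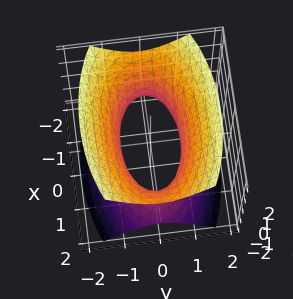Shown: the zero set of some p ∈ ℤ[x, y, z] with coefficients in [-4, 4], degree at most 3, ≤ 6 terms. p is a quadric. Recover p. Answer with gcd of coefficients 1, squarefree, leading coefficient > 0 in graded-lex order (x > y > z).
(a) deg p = 2. One connected sheet with a waist; a quadric.
(b) Symmetries: the z ↦ −z reflection is a symmetry, so z appears only in even powers; it's symmetric under y → −y, forcing even powers of y; the x ↦ −x reflection is a symmetry, so x appears only in even powers.
(c) Reading off the gridlines: the surface avoids every integer z-axis point in the box.
(d) Matching integer coefficients to the picture gives p.

x^2 + 3*y^2 - 2*z^2 - 2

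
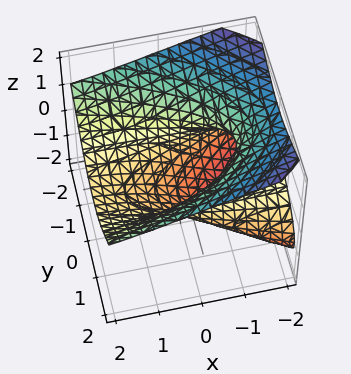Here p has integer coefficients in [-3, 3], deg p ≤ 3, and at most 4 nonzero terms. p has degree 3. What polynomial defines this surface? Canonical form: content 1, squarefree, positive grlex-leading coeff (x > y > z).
2*z^3 + 3*x*z - 2*y^2 + 2

(a) deg p = 3. No degree-2 surface has this shape.
(b) Reading off the gridlines: one z-axis crossing is at z = -1; it misses every integer gridline on the x-axis; among the integer gridlines, it crosses the y-axis at y ∈ {-1, 1}.
(c) Fitting integer coefficients to these (and the overall shape) gives p.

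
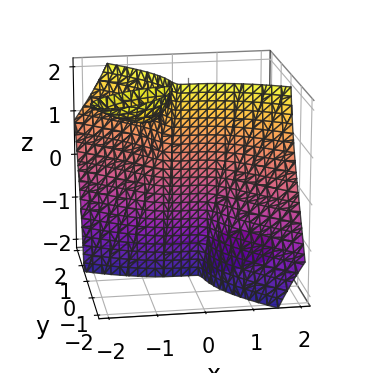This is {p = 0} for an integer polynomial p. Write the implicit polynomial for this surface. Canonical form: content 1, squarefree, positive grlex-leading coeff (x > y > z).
x^3 + 3*x*y*z + 2*y^3 + 2*y

1. There are 3 components. They look like related sheets of one shape, so recover p as a whole.
2. The degree is 3 — a generic line meets the surface in up to 3 points.
3. Observable constraints: it meets the y-axis at y = 0 (among the integer gridlines); it meets the x-axis at x = 0 (among the integer gridlines).
4. Matching integer coefficients to the picture gives p. Check: (0, 0, -1) on the z-axis lies on the surface, and p(0, 0, -1) = 0. ✓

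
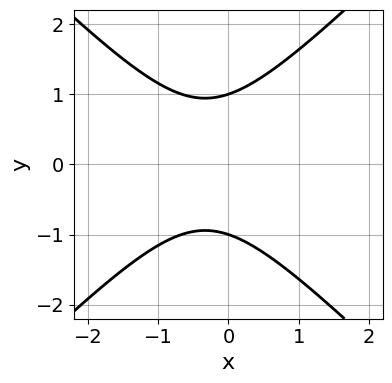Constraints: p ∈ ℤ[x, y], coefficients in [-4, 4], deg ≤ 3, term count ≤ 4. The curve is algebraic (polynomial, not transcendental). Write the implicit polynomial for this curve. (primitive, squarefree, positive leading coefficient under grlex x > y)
deg p = 2. No degree-1 curve has this shape.
Symmetries: mirror symmetry y ↦ −y ⇒ only even powers of y.
From the axis intercepts and sections: the y-axis gridline crossings are at y ∈ {-1, 1}; no x-intercept at any integer in the box.
Solving for integer coefficients yields p as stated.

3*x^2 - 3*y^2 + 2*x + 3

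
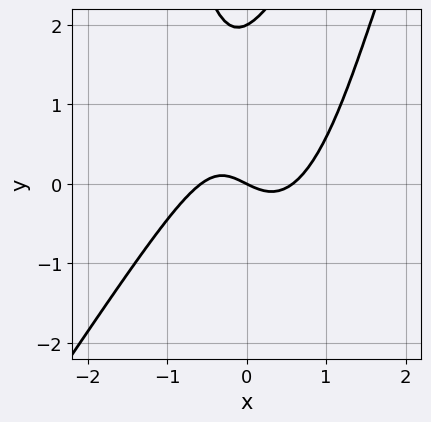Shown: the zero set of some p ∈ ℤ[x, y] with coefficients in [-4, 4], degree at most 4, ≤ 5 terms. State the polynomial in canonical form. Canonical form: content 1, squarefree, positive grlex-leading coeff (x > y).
First, deg p = 3. A generic line meets the curve in up to 3 points.
Then, observable constraints: the y-axis gridline crossings are at y ∈ {0, 2}; it crosses the x-axis at the gridline x = 0.
Finally, solving for integer coefficients yields p as stated.

3*x^3 - 2*x^2*y + y^2 - x - 2*y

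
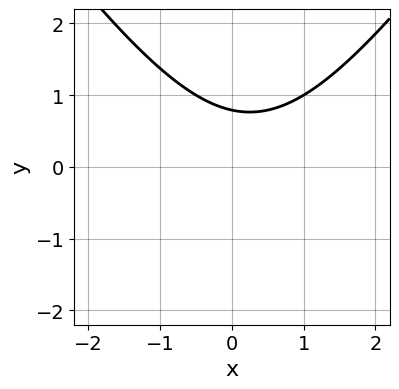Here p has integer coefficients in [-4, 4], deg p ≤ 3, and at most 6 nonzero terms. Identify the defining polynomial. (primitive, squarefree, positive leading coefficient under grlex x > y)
(a) The degree is 2 — the shape is more complex than any degree-1 curve.
(b) Observable constraints: it misses every integer gridline on the x-axis.
(c) Putting this together gives p.

2*x^2 - y^2 - x - 3*y + 3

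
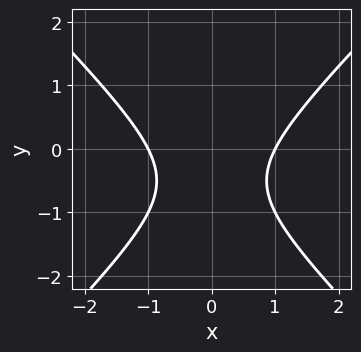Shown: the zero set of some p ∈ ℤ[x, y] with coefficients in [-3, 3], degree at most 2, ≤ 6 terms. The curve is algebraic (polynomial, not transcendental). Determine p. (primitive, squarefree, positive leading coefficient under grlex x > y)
(a) The degree is 2 — a generic line meets the curve in up to 2 points.
(b) Symmetries: the x ↦ −x reflection is a symmetry, so x appears only in even powers.
(c) Checking where it meets the axes: the x-axis gridline crossings are at x ∈ {-1, 1}; the curve avoids every integer y-axis point in the box.
(d) Matching integer coefficients to the picture gives p.

x^2 - y^2 - y - 1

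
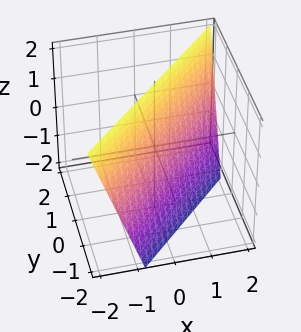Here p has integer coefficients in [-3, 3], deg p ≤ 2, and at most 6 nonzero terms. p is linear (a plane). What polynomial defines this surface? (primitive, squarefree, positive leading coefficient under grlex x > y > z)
1. The degree is 1 — every cross-section is a straight line — this is a plane.
2. Checking where it meets the axes: it meets the z-axis at z = 2 (among the integer gridlines).
3. Solving for integer coefficients yields p as stated.

3*x - 3*y + z - 2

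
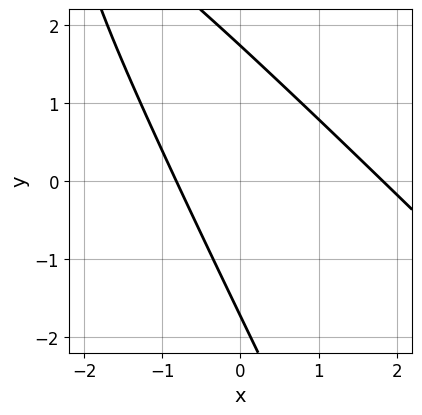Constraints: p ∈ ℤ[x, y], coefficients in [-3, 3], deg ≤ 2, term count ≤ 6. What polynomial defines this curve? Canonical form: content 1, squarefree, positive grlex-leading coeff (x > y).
1. The degree is 2 — a generic line meets the curve in up to 2 points.
2. Solving for integer coefficients yields p as stated.

2*x^2 + 3*x*y + y^2 - 2*x - 3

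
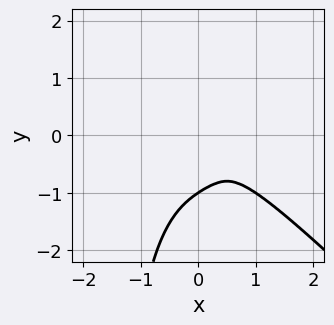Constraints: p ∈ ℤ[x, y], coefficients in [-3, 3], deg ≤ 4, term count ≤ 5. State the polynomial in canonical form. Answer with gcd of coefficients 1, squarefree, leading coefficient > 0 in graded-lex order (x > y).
First, deg p = 4.
Next, against the integer gridlines: one y-axis crossing is at y = -1.
Finally, these observations pin down the coefficients.

2*x^4 + 2*x*y^3 + 3*y^3 + 3*y^2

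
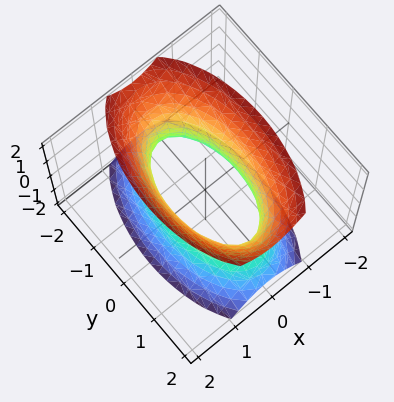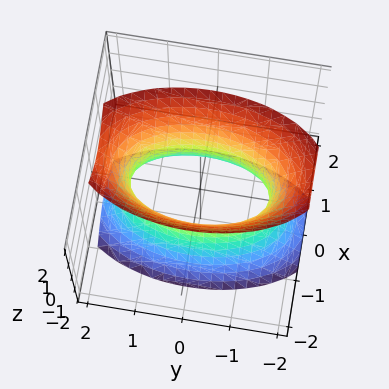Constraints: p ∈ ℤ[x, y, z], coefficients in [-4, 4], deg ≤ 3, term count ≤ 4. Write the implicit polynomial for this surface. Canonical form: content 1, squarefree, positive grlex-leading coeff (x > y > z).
3*x^2 + y^2 - z^2 - 2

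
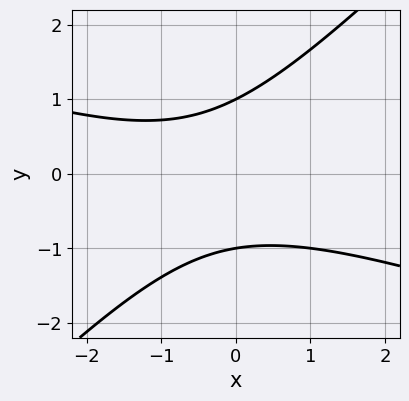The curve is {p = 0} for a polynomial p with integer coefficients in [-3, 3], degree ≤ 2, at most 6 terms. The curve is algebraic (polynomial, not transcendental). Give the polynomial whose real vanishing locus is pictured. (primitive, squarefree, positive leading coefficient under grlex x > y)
First, deg p = 2. No degree-1 curve has this shape.
Then, from the axis intercepts and sections: it misses every integer gridline on the x-axis; the y-axis gridline crossings are at y ∈ {-1, 1}.
Finally, fitting integer coefficients to these (and the overall shape) gives p.

x^2 + 2*x*y - 3*y^2 + x + 3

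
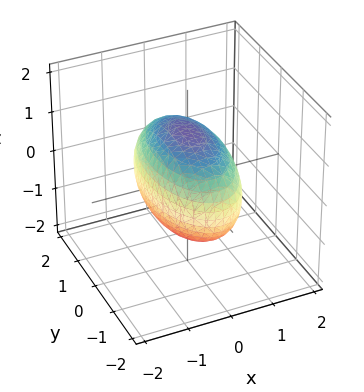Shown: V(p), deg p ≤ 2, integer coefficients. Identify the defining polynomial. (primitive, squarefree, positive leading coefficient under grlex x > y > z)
First, the degree is 2 — bounded and convex; a quadric.
Next, symmetries: it's symmetric under x → −x, forcing even powers of x; the z ↦ −z reflection is a symmetry, so z appears only in even powers; the y ↦ −y reflection is a symmetry, so y appears only in even powers.
Then, from the visible intercepts: the x-axis gridline crossings are at x ∈ {-1, 1}.
Finally, fitting integer coefficients to these (and the overall shape) gives p.

3*x^2 + y^2 + 2*z^2 - 3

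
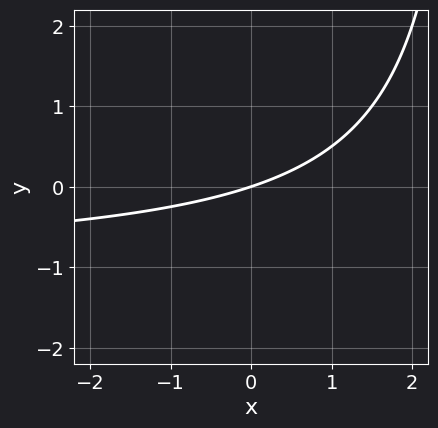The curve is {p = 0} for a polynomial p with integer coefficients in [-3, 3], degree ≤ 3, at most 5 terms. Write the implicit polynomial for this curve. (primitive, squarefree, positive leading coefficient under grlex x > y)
(a) The degree is 2 — no degree-1 curve has this shape.
(b) Reading off the gridlines: it meets the x-axis at x = 0 (among the integer gridlines); it meets the y-axis at y = 0 (among the integer gridlines).
(c) Putting this together gives p.

x*y + x - 3*y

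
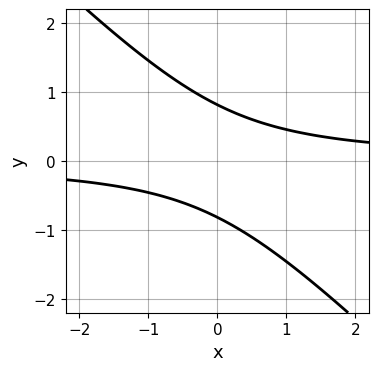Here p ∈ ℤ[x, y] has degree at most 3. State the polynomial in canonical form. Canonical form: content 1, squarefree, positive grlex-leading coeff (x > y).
3*x*y + 3*y^2 - 2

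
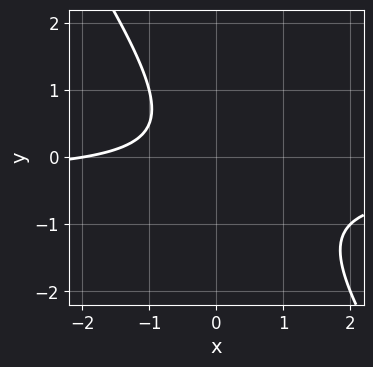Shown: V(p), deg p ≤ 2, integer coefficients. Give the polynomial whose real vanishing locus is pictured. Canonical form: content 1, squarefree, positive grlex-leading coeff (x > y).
3*x*y + 2*y^2 + x + 2

First, degree: the shape is more complex than any degree-1 curve, so deg p = 2.
Then, from the visible intercepts: no y-intercept at any integer in the box; it crosses the x-axis at the gridline x = -2.
Finally, matching integer coefficients to the picture gives p.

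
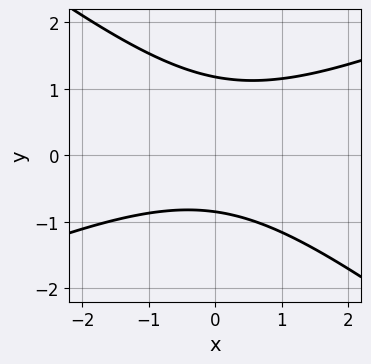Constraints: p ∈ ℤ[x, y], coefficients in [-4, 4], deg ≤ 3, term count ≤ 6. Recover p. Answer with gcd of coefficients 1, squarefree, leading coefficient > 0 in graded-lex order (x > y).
x^2 - x*y - 3*y^2 + y + 3

First, degree: no degree-1 curve has this shape, so deg p = 2.
Then, from the visible intercepts: it misses every integer gridline on the x-axis.
Finally, the integer polynomial consistent with all of this is the stated p.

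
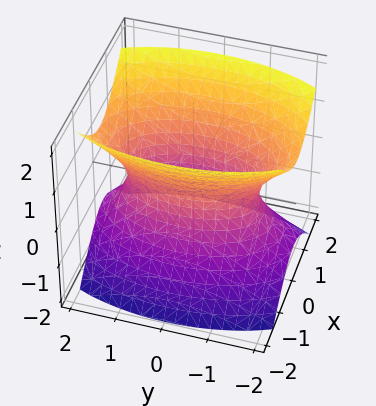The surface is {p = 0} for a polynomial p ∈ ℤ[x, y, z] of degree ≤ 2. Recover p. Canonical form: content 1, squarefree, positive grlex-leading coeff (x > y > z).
3*x^2 + y^2 - 2*z^2 - 2

Degree: one connected sheet with a waist; a quadric, so deg p = 2.
Symmetries: mirror symmetry x ↦ −x ⇒ only even powers of x; mirror symmetry y ↦ −y ⇒ only even powers of y; mirror symmetry z ↦ −z ⇒ only even powers of z.
Against the integer gridlines: the surface avoids every integer z-axis point in the box.
Assembling these constraints gives the stated polynomial.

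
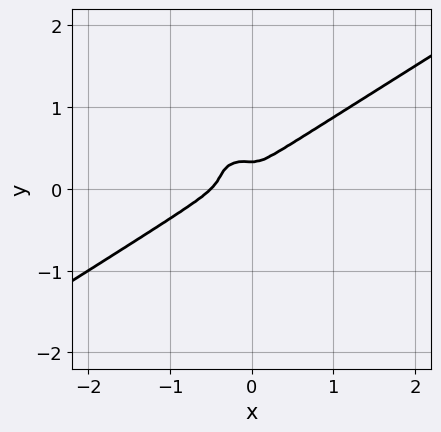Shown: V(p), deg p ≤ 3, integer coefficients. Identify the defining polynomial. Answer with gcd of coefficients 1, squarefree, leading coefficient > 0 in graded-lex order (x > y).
2*x^3 - 2*x^2*y - 3*y^3 + x^2 + y^2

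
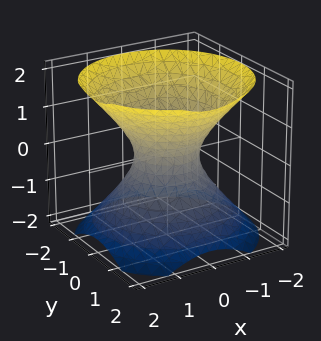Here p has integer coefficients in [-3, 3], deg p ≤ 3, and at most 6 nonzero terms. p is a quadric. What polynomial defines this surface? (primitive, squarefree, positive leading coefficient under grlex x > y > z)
First, deg p = 2. One connected sheet with a waist; a quadric.
Next, symmetries: rotational symmetry about the z-axis ⇒ p depends on x, y only through x² + y²; mirror symmetry z ↦ −z ⇒ only even powers of z.
Next, reading off the gridlines: a circular section at z = 0 has radius between 0 and 1; the surface avoids every integer z-axis point in the box.
Finally, together with the visible shape, these determine p as stated.

3*x^2 + 3*y^2 - 3*z^2 - 2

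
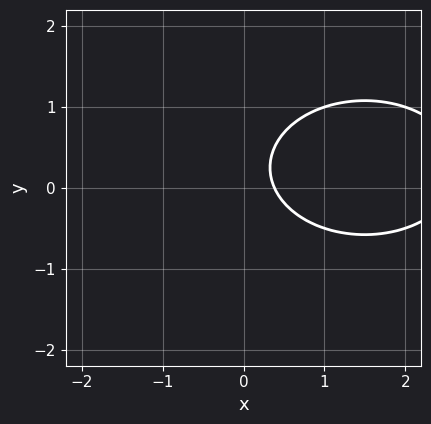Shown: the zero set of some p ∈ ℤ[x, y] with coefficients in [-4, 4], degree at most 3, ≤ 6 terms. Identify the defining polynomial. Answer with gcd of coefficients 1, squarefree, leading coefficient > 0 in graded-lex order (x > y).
x^2 + 2*y^2 - 3*x - y + 1

First, the degree is 2 — the shape is more complex than any degree-1 curve.
Next, from the axis intercepts and sections: the curve avoids every integer y-axis point in the box.
Finally, matching integer coefficients to the picture gives p.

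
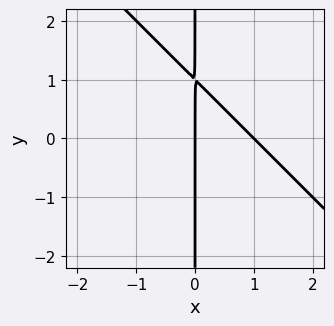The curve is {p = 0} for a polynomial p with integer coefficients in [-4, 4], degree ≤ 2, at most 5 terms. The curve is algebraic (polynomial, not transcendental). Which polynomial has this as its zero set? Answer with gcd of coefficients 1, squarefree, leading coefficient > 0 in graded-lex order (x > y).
(a) deg p = 2. A generic line meets the curve in up to 2 points.
(b) Reading off the gridlines: among the integer gridlines, it crosses the x-axis at x ∈ {0, 1}; every point of the y-axis in the box is on the curve.
(c) Solving for integer coefficients yields p as stated.

x^2 + x*y - x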